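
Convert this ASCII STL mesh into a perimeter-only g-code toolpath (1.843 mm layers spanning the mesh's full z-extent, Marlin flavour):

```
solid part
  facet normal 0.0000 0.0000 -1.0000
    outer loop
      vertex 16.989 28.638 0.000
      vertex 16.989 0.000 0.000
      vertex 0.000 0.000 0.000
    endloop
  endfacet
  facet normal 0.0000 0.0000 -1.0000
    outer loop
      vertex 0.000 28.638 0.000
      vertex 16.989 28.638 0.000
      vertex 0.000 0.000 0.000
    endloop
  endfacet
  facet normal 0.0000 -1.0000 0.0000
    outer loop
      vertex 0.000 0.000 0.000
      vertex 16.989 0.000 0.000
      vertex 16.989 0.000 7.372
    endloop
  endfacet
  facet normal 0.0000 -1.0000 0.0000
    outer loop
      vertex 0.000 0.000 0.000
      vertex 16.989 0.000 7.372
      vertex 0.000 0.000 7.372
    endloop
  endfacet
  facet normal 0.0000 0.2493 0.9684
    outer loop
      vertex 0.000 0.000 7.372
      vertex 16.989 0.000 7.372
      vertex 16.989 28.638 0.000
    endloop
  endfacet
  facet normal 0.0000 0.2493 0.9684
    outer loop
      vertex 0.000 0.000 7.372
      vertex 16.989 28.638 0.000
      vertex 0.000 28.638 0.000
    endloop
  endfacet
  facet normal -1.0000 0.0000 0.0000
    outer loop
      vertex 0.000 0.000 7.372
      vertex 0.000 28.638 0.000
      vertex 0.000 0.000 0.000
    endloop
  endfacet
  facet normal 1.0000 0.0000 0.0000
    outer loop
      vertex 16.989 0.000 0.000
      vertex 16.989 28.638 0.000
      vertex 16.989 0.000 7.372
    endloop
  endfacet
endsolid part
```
; perimeter-only toolpath
G21 ; units = mm
G90 ; absolute positioning
G28 ; home
; layer 1
G0 Z1.843
G0 X0.000 Y0.000
G1 X16.989 Y0.000
G1 X16.989 Y21.479
G1 X0.000 Y21.479
G1 X0.000 Y0.000
; layer 2
G0 Z3.686
G0 X0.000 Y0.000
G1 X16.989 Y0.000
G1 X16.989 Y14.319
G1 X0.000 Y14.319
G1 X0.000 Y0.000
; layer 3
G0 Z5.529
G0 X0.000 Y0.000
G1 X16.989 Y0.000
G1 X16.989 Y7.160
G1 X0.000 Y7.160
G1 X0.000 Y0.000
M2 ; end

The solid is a wedge (ramp): 17 × 28.6 mm base, rising to 7.37 mm along the y=0 edge and sloping linearly to z=0 at y=28.6. Slicing at Δz = 1.843 mm — 4 equal slices spanning the solid's height, so layer i sits at z = i·h/4 — gives 3 non-empty perimeters. Each is a 4-segment closed polygon; G0 lifts to the layer z and rapids to the start vertex, then G1 traces the edges. The cross-section shrinks linearly with z (the slice at the apex is degenerate and omitted).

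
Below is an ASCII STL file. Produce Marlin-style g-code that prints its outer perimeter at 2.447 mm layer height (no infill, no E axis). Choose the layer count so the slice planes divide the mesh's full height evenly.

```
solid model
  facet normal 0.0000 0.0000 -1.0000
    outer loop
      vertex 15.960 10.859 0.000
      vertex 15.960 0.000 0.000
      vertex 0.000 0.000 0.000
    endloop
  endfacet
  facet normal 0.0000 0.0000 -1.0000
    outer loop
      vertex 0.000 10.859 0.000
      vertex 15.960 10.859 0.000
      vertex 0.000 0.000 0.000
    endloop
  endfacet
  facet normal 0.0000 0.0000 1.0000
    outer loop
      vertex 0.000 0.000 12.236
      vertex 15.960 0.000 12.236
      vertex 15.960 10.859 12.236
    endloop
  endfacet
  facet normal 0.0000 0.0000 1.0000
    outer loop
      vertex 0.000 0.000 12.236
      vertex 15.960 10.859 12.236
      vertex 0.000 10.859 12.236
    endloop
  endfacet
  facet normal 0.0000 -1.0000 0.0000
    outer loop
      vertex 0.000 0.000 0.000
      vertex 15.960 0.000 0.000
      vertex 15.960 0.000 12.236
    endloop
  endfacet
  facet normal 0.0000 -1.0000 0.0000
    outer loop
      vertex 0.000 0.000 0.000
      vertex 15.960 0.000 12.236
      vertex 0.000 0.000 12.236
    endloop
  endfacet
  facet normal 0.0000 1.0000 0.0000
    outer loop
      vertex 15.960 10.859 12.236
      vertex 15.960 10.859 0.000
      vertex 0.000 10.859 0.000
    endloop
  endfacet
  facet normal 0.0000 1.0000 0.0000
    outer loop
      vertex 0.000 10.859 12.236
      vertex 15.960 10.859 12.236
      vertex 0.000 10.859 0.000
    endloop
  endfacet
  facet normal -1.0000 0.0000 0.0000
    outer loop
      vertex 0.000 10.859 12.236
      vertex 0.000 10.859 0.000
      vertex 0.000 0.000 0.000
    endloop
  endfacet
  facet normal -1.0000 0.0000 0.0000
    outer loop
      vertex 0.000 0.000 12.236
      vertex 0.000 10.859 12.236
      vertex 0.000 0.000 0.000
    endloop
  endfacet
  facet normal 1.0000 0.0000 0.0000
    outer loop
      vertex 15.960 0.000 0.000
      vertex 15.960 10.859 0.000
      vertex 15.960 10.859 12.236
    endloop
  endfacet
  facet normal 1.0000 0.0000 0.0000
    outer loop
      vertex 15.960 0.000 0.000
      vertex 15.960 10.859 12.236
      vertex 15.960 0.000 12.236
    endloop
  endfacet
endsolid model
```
; perimeter-only toolpath
G21 ; units = mm
G90 ; absolute positioning
G28 ; home
; layer 1
G0 Z2.447
G0 X0.000 Y0.000
G1 X15.960 Y0.000
G1 X15.960 Y10.859
G1 X0.000 Y10.859
G1 X0.000 Y0.000
; layer 2
G0 Z4.894
G0 X0.000 Y0.000
G1 X15.960 Y0.000
G1 X15.960 Y10.859
G1 X0.000 Y10.859
G1 X0.000 Y0.000
; layer 3
G0 Z7.342
G0 X0.000 Y0.000
G1 X15.960 Y0.000
G1 X15.960 Y10.859
G1 X0.000 Y10.859
G1 X0.000 Y0.000
; layer 4
G0 Z9.789
G0 X0.000 Y0.000
G1 X15.960 Y0.000
G1 X15.960 Y10.859
G1 X0.000 Y10.859
G1 X0.000 Y0.000
; layer 5
G0 Z12.236
G0 X0.000 Y0.000
G1 X15.960 Y0.000
G1 X15.960 Y10.859
G1 X0.000 Y10.859
G1 X0.000 Y0.000
M2 ; end

The solid is a rectangular box, roughly 16 × 10.9 mm footprint and 12.2 mm tall. Slicing at Δz = 2.447 mm — 5 equal slices spanning the solid's height, so layer i sits at z = i·h/5 — gives 5 non-empty perimeters. Each is a 4-segment closed polygon; G0 lifts to the layer z and rapids to the start vertex, then G1 traces the edges.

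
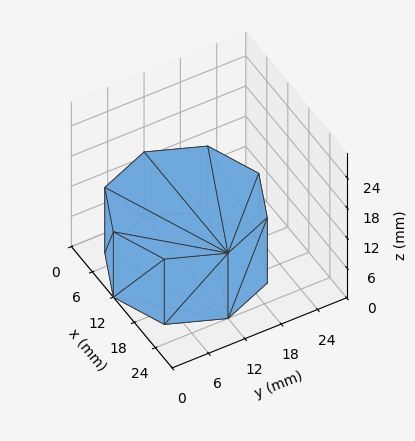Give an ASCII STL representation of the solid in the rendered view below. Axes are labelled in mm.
Reading the render: the shape is a regular 8-sided prism (a cylinder approximated with 8 flat sides), circumscribed radius ≈ 12 mm, height ≈ 13 mm (dimensions read to the nearest mm from the axis ticks). For the STL, each face is triangulated and given an outward normal.

solid part
  facet normal 0.0000 0.0000 -1.0000
    outer loop
      vertex 12.0 24.0 0.0
      vertex 20.5 20.5 0.0
      vertex 24.0 12.0 0.0
    endloop
  endfacet
  facet normal 0.0000 0.0000 -1.0000
    outer loop
      vertex 3.5 20.5 0.0
      vertex 12.0 24.0 0.0
      vertex 24.0 12.0 0.0
    endloop
  endfacet
  facet normal 0.0000 0.0000 -1.0000
    outer loop
      vertex 0.0 12.0 0.0
      vertex 3.5 20.5 0.0
      vertex 24.0 12.0 0.0
    endloop
  endfacet
  facet normal 0.0000 0.0000 -1.0000
    outer loop
      vertex 3.5 3.5 0.0
      vertex 0.0 12.0 0.0
      vertex 24.0 12.0 0.0
    endloop
  endfacet
  facet normal 0.0000 0.0000 -1.0000
    outer loop
      vertex 12.0 0.0 0.0
      vertex 3.5 3.5 0.0
      vertex 24.0 12.0 0.0
    endloop
  endfacet
  facet normal 0.0000 0.0000 -1.0000
    outer loop
      vertex 20.5 3.5 0.0
      vertex 12.0 0.0 0.0
      vertex 24.0 12.0 0.0
    endloop
  endfacet
  facet normal 0.0000 0.0000 1.0000
    outer loop
      vertex 24.0 12.0 13.0
      vertex 20.5 20.5 13.0
      vertex 12.0 24.0 13.0
    endloop
  endfacet
  facet normal 0.0000 0.0000 1.0000
    outer loop
      vertex 24.0 12.0 13.0
      vertex 12.0 24.0 13.0
      vertex 3.5 20.5 13.0
    endloop
  endfacet
  facet normal 0.0000 0.0000 1.0000
    outer loop
      vertex 24.0 12.0 13.0
      vertex 3.5 20.5 13.0
      vertex 0.0 12.0 13.0
    endloop
  endfacet
  facet normal 0.0000 0.0000 1.0000
    outer loop
      vertex 24.0 12.0 13.0
      vertex 0.0 12.0 13.0
      vertex 3.5 3.5 13.0
    endloop
  endfacet
  facet normal 0.0000 0.0000 1.0000
    outer loop
      vertex 24.0 12.0 13.0
      vertex 3.5 3.5 13.0
      vertex 12.0 0.0 13.0
    endloop
  endfacet
  facet normal 0.0000 0.0000 1.0000
    outer loop
      vertex 24.0 12.0 13.0
      vertex 12.0 0.0 13.0
      vertex 20.5 3.5 13.0
    endloop
  endfacet
  facet normal 0.9247 0.3807 0.0000
    outer loop
      vertex 24.0 12.0 0.0
      vertex 20.5 20.5 0.0
      vertex 20.5 20.5 13.0
    endloop
  endfacet
  facet normal 0.9247 0.3807 0.0000
    outer loop
      vertex 24.0 12.0 0.0
      vertex 20.5 20.5 13.0
      vertex 24.0 12.0 13.0
    endloop
  endfacet
  facet normal 0.3807 0.9247 0.0000
    outer loop
      vertex 20.5 20.5 0.0
      vertex 12.0 24.0 0.0
      vertex 12.0 24.0 13.0
    endloop
  endfacet
  facet normal 0.3807 0.9247 0.0000
    outer loop
      vertex 20.5 20.5 0.0
      vertex 12.0 24.0 13.0
      vertex 20.5 20.5 13.0
    endloop
  endfacet
  facet normal -0.3807 0.9247 0.0000
    outer loop
      vertex 12.0 24.0 0.0
      vertex 3.5 20.5 0.0
      vertex 3.5 20.5 13.0
    endloop
  endfacet
  facet normal -0.3807 0.9247 0.0000
    outer loop
      vertex 12.0 24.0 0.0
      vertex 3.5 20.5 13.0
      vertex 12.0 24.0 13.0
    endloop
  endfacet
  facet normal -0.9247 0.3807 0.0000
    outer loop
      vertex 3.5 20.5 0.0
      vertex 0.0 12.0 0.0
      vertex 0.0 12.0 13.0
    endloop
  endfacet
  facet normal -0.9247 0.3807 0.0000
    outer loop
      vertex 3.5 20.5 0.0
      vertex 0.0 12.0 13.0
      vertex 3.5 20.5 13.0
    endloop
  endfacet
  facet normal -0.9247 -0.3807 0.0000
    outer loop
      vertex 0.0 12.0 0.0
      vertex 3.5 3.5 0.0
      vertex 3.5 3.5 13.0
    endloop
  endfacet
  facet normal -0.9247 -0.3807 0.0000
    outer loop
      vertex 0.0 12.0 0.0
      vertex 3.5 3.5 13.0
      vertex 0.0 12.0 13.0
    endloop
  endfacet
  facet normal -0.3807 -0.9247 0.0000
    outer loop
      vertex 3.5 3.5 0.0
      vertex 12.0 0.0 0.0
      vertex 12.0 0.0 13.0
    endloop
  endfacet
  facet normal -0.3807 -0.9247 0.0000
    outer loop
      vertex 3.5 3.5 0.0
      vertex 12.0 0.0 13.0
      vertex 3.5 3.5 13.0
    endloop
  endfacet
  facet normal 0.3807 -0.9247 0.0000
    outer loop
      vertex 12.0 0.0 0.0
      vertex 20.5 3.5 0.0
      vertex 20.5 3.5 13.0
    endloop
  endfacet
  facet normal 0.3807 -0.9247 0.0000
    outer loop
      vertex 12.0 0.0 0.0
      vertex 20.5 3.5 13.0
      vertex 12.0 0.0 13.0
    endloop
  endfacet
  facet normal 0.9247 -0.3807 0.0000
    outer loop
      vertex 20.5 3.5 0.0
      vertex 24.0 12.0 0.0
      vertex 24.0 12.0 13.0
    endloop
  endfacet
  facet normal 0.9247 -0.3807 0.0000
    outer loop
      vertex 20.5 3.5 0.0
      vertex 24.0 12.0 13.0
      vertex 20.5 3.5 13.0
    endloop
  endfacet
endsolid part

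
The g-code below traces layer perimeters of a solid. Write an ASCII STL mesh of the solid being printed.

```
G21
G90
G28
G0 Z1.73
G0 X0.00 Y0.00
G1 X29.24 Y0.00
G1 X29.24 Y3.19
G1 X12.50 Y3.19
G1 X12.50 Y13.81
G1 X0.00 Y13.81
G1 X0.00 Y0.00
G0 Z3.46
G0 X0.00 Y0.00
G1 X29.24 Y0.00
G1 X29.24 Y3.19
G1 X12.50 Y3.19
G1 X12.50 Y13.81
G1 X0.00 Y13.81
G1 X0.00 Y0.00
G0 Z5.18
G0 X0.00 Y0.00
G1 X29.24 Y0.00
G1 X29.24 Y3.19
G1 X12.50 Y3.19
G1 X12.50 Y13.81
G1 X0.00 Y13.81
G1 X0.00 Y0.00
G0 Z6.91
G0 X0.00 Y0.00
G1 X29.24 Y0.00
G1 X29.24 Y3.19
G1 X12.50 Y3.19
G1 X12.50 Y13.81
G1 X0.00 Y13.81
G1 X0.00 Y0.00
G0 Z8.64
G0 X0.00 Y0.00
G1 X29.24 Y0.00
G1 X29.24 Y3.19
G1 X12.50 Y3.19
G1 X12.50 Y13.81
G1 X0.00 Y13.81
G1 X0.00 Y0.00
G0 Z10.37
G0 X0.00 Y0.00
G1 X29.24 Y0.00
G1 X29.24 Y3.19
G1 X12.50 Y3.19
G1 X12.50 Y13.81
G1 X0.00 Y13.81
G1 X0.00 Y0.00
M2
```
solid part
  facet normal 0.0000 0.0000 -1.0000
    outer loop
      vertex 29.24 3.19 0.00
      vertex 29.24 0.00 0.00
      vertex 0.00 0.00 0.00
    endloop
  endfacet
  facet normal 0.0000 0.0000 -1.0000
    outer loop
      vertex 12.50 3.19 0.00
      vertex 29.24 3.19 0.00
      vertex 0.00 0.00 0.00
    endloop
  endfacet
  facet normal 0.0000 0.0000 -1.0000
    outer loop
      vertex 12.50 13.81 0.00
      vertex 12.50 3.19 0.00
      vertex 0.00 0.00 0.00
    endloop
  endfacet
  facet normal 0.0000 0.0000 -1.0000
    outer loop
      vertex 0.00 13.81 0.00
      vertex 12.50 13.81 0.00
      vertex 0.00 0.00 0.00
    endloop
  endfacet
  facet normal 0.0000 0.0000 1.0000
    outer loop
      vertex 0.00 0.00 10.37
      vertex 29.24 0.00 10.37
      vertex 29.24 3.19 10.37
    endloop
  endfacet
  facet normal 0.0000 0.0000 1.0000
    outer loop
      vertex 0.00 0.00 10.37
      vertex 29.24 3.19 10.37
      vertex 12.50 3.19 10.37
    endloop
  endfacet
  facet normal 0.0000 0.0000 1.0000
    outer loop
      vertex 0.00 0.00 10.37
      vertex 12.50 3.19 10.37
      vertex 12.50 13.81 10.37
    endloop
  endfacet
  facet normal 0.0000 0.0000 1.0000
    outer loop
      vertex 0.00 0.00 10.37
      vertex 12.50 13.81 10.37
      vertex 0.00 13.81 10.37
    endloop
  endfacet
  facet normal 0.0000 -1.0000 0.0000
    outer loop
      vertex 0.00 0.00 0.00
      vertex 29.24 0.00 0.00
      vertex 29.24 0.00 10.37
    endloop
  endfacet
  facet normal 0.0000 -1.0000 0.0000
    outer loop
      vertex 0.00 0.00 0.00
      vertex 29.24 0.00 10.37
      vertex 0.00 0.00 10.37
    endloop
  endfacet
  facet normal 1.0000 0.0000 0.0000
    outer loop
      vertex 29.24 0.00 0.00
      vertex 29.24 3.19 0.00
      vertex 29.24 3.19 10.37
    endloop
  endfacet
  facet normal 1.0000 0.0000 0.0000
    outer loop
      vertex 29.24 0.00 0.00
      vertex 29.24 3.19 10.37
      vertex 29.24 0.00 10.37
    endloop
  endfacet
  facet normal 0.0000 1.0000 0.0000
    outer loop
      vertex 29.24 3.19 0.00
      vertex 12.50 3.19 0.00
      vertex 12.50 3.19 10.37
    endloop
  endfacet
  facet normal 0.0000 1.0000 0.0000
    outer loop
      vertex 29.24 3.19 0.00
      vertex 12.50 3.19 10.37
      vertex 29.24 3.19 10.37
    endloop
  endfacet
  facet normal 1.0000 0.0000 0.0000
    outer loop
      vertex 12.50 3.19 0.00
      vertex 12.50 13.81 0.00
      vertex 12.50 13.81 10.37
    endloop
  endfacet
  facet normal 1.0000 0.0000 0.0000
    outer loop
      vertex 12.50 3.19 0.00
      vertex 12.50 13.81 10.37
      vertex 12.50 3.19 10.37
    endloop
  endfacet
  facet normal 0.0000 1.0000 0.0000
    outer loop
      vertex 12.50 13.81 0.00
      vertex 0.00 13.81 0.00
      vertex 0.00 13.81 10.37
    endloop
  endfacet
  facet normal 0.0000 1.0000 0.0000
    outer loop
      vertex 12.50 13.81 0.00
      vertex 0.00 13.81 10.37
      vertex 12.50 13.81 10.37
    endloop
  endfacet
  facet normal -1.0000 0.0000 0.0000
    outer loop
      vertex 0.00 13.81 0.00
      vertex 0.00 0.00 0.00
      vertex 0.00 0.00 10.37
    endloop
  endfacet
  facet normal -1.0000 0.0000 0.0000
    outer loop
      vertex 0.00 13.81 0.00
      vertex 0.00 0.00 10.37
      vertex 0.00 13.81 10.37
    endloop
  endfacet
endsolid part

The G0 Z moves step by Δz≈1.73 mm. Every layer's G1 loop is the same polygon, so the solid is a straight extrusion of it from z=0 to z≈10.4. Closing with flat bottom and top caps and triangulating gives 20 facets — an L-shaped prism: outer 29.2 × 13.8 mm, arm thicknesses ≈ 3.19 mm (horizontal) and 12.5 mm (vertical), extruded 10.4 mm in z.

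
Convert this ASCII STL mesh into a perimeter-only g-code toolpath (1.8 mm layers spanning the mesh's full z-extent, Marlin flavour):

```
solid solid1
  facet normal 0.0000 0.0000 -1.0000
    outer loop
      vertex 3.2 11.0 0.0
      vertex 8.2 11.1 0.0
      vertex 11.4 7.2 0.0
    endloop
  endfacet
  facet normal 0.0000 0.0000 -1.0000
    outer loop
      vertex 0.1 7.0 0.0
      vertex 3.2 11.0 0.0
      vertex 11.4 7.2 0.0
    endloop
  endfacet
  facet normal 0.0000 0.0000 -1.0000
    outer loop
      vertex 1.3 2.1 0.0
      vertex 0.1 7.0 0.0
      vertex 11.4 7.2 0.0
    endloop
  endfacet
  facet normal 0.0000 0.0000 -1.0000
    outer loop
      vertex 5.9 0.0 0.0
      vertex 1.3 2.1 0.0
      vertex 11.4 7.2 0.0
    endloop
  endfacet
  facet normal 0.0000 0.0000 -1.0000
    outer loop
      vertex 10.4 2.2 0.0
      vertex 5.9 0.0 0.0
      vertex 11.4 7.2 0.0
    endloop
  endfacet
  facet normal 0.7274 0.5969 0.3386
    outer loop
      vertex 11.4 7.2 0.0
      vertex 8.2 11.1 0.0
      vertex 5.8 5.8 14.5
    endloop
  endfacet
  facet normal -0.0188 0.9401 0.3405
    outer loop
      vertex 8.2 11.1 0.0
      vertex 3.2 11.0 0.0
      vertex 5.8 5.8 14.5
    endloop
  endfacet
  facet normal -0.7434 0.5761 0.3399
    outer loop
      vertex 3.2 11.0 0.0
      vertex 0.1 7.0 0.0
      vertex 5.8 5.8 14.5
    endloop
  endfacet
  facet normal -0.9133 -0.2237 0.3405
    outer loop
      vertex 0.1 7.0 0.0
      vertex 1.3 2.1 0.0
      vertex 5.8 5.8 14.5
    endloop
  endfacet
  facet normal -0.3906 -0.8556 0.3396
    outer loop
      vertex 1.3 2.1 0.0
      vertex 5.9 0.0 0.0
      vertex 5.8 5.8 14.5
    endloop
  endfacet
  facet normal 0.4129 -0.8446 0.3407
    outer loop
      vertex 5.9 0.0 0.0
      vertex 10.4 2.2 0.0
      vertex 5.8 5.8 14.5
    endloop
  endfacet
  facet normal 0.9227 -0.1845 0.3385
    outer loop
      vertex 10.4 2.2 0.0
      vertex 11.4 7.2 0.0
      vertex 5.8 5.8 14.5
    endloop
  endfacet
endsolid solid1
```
; perimeter-only toolpath
G21 ; units = mm
G90 ; absolute positioning
G28 ; home
; layer 1
G0 Z1.8
G0 X10.7 Y7.0
G1 X7.9 Y10.4
G1 X3.5 Y10.3
G1 X0.8 Y6.8
G1 X1.9 Y2.6
G1 X5.9 Y0.7
G1 X9.8 Y2.7
G1 X10.7 Y7.0
; layer 2
G0 Z3.6
G0 X10.0 Y6.9
G1 X7.6 Y9.8
G1 X3.9 Y9.7
G1 X1.5 Y6.7
G1 X2.4 Y3.0
G1 X5.9 Y1.4
G1 X9.2 Y3.1
G1 X10.0 Y6.9
; layer 3
G0 Z5.4
G0 X9.3 Y6.7
G1 X7.3 Y9.1
G1 X4.2 Y9.1
G1 X2.2 Y6.5
G1 X3.0 Y3.5
G1 X5.9 Y2.2
G1 X8.7 Y3.5
G1 X9.3 Y6.7
; layer 4
G0 Z7.2
G0 X8.6 Y6.5
G1 X7.0 Y8.4
G1 X4.5 Y8.4
G1 X2.9 Y6.4
G1 X3.5 Y4.0
G1 X5.8 Y2.9
G1 X8.1 Y4.0
G1 X8.6 Y6.5
; layer 5
G0 Z9.1
G0 X7.9 Y6.3
G1 X6.7 Y7.8
G1 X4.8 Y7.8
G1 X3.7 Y6.2
G1 X4.1 Y4.4
G1 X5.8 Y3.6
G1 X7.5 Y4.5
G1 X7.9 Y6.3
; layer 6
G0 Z10.9
G0 X7.2 Y6.1
G1 X6.4 Y7.1
G1 X5.1 Y7.1
G1 X4.4 Y6.1
G1 X4.7 Y4.9
G1 X5.8 Y4.3
G1 X6.9 Y4.9
G1 X7.2 Y6.1
; layer 7
G0 Z12.7
G0 X6.5 Y6.0
G1 X6.1 Y6.5
G1 X5.5 Y6.5
G1 X5.1 Y6.0
G1 X5.2 Y5.3
G1 X5.8 Y5.1
G1 X6.4 Y5.4
G1 X6.5 Y6.0
M2 ; end

The solid is a regular 7-sided pyramid, base circumscribed radius ≈ 5.8 mm, apex at z ≈ 14.5 mm. Slicing at Δz = 1.8 mm — 8 equal slices spanning the solid's height, so layer i sits at z = i·h/8 — gives 7 non-empty perimeters. Each is a 7-segment closed polygon; G0 lifts to the layer z and rapids to the start vertex, then G1 traces the edges. The cross-section shrinks linearly with z (the slice at the apex is degenerate and omitted).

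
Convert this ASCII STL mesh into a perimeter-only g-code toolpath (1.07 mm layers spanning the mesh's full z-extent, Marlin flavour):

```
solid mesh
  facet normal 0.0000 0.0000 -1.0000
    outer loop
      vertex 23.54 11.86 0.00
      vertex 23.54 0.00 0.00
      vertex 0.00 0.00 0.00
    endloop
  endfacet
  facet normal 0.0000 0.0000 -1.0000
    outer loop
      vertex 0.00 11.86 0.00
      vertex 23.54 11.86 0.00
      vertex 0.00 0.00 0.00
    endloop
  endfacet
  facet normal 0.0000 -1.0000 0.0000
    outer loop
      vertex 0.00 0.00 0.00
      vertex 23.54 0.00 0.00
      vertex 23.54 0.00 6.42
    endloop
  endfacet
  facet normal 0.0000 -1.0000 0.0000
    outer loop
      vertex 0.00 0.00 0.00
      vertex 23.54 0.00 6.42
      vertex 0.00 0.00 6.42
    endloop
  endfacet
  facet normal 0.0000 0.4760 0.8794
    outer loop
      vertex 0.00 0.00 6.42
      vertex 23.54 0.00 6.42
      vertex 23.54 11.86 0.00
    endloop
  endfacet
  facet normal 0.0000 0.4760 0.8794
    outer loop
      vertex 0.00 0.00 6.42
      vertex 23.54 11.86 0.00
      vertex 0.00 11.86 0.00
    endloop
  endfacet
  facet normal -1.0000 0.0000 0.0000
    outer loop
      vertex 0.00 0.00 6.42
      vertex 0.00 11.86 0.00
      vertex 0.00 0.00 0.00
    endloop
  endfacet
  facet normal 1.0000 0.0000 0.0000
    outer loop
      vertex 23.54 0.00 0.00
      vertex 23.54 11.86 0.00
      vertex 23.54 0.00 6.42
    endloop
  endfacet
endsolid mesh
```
; perimeter-only toolpath
G21 ; units = mm
G90 ; absolute positioning
G28 ; home
; layer 1
G0 Z1.07
G0 X0.00 Y0.00
G1 X23.54 Y0.00
G1 X23.54 Y9.88
G1 X0.00 Y9.88
G1 X0.00 Y0.00
; layer 2
G0 Z2.14
G0 X0.00 Y0.00
G1 X23.54 Y0.00
G1 X23.54 Y7.91
G1 X0.00 Y7.91
G1 X0.00 Y0.00
; layer 3
G0 Z3.21
G0 X0.00 Y0.00
G1 X23.54 Y0.00
G1 X23.54 Y5.93
G1 X0.00 Y5.93
G1 X0.00 Y0.00
; layer 4
G0 Z4.28
G0 X0.00 Y0.00
G1 X23.54 Y0.00
G1 X23.54 Y3.95
G1 X0.00 Y3.95
G1 X0.00 Y0.00
; layer 5
G0 Z5.35
G0 X0.00 Y0.00
G1 X23.54 Y0.00
G1 X23.54 Y1.98
G1 X0.00 Y1.98
G1 X0.00 Y0.00
M2 ; end

The solid is a wedge (ramp): 23.5 × 11.9 mm base, rising to 6.42 mm along the y=0 edge and sloping linearly to z=0 at y=11.9. Slicing at Δz = 1.07 mm — 6 equal slices spanning the solid's height, so layer i sits at z = i·h/6 — gives 5 non-empty perimeters. Each is a 4-segment closed polygon; G0 lifts to the layer z and rapids to the start vertex, then G1 traces the edges. The cross-section shrinks linearly with z (the slice at the apex is degenerate and omitted).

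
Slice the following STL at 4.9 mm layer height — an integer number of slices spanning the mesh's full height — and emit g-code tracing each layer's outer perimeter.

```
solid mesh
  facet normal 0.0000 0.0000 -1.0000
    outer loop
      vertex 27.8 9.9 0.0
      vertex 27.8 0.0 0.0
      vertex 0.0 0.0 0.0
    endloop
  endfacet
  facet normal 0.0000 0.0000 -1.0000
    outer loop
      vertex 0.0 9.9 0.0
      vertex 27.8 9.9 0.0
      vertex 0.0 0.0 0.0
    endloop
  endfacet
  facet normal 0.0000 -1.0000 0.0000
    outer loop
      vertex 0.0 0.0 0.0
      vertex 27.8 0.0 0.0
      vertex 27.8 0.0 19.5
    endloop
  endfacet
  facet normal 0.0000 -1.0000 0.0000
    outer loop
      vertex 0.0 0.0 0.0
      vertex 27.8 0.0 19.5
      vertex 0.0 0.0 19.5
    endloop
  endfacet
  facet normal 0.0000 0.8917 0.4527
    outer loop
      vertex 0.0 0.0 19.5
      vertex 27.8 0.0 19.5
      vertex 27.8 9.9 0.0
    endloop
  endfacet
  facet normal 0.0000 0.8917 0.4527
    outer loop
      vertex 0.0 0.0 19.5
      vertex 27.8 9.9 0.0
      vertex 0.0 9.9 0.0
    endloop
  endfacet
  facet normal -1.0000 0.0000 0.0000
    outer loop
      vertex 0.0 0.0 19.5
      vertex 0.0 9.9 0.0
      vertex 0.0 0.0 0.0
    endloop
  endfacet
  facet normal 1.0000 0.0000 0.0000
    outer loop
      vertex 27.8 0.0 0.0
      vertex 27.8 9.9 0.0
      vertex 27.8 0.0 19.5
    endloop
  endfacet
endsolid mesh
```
; perimeter-only toolpath
G21 ; units = mm
G90 ; absolute positioning
G28 ; home
; layer 1
G0 Z4.9
G0 X0.0 Y0.0
G1 X27.8 Y0.0
G1 X27.8 Y7.4
G1 X0.0 Y7.4
G1 X0.0 Y0.0
; layer 2
G0 Z9.8
G0 X0.0 Y0.0
G1 X27.8 Y0.0
G1 X27.8 Y5.0
G1 X0.0 Y5.0
G1 X0.0 Y0.0
; layer 3
G0 Z14.6
G0 X0.0 Y0.0
G1 X27.8 Y0.0
G1 X27.8 Y2.5
G1 X0.0 Y2.5
G1 X0.0 Y0.0
M2 ; end

The solid is a wedge (ramp): 27.8 × 9.9 mm base, rising to 19.5 mm along the y=0 edge and sloping linearly to z=0 at y=9.9. Slicing at Δz = 4.9 mm — 4 equal slices spanning the solid's height, so layer i sits at z = i·h/4 — gives 3 non-empty perimeters. Each is a 4-segment closed polygon; G0 lifts to the layer z and rapids to the start vertex, then G1 traces the edges. The cross-section shrinks linearly with z (the slice at the apex is degenerate and omitted).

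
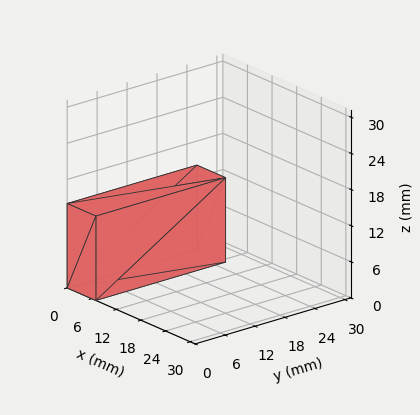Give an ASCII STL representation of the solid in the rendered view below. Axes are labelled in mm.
Reading the render: the shape is a rectangular box, roughly 7 × 26 mm footprint and 14 mm tall (dimensions read to the nearest mm from the axis ticks). For the STL, each face is triangulated and given an outward normal.

solid part
  facet normal 0.0000 0.0000 -1.0000
    outer loop
      vertex 7.000 26.000 0.000
      vertex 7.000 0.000 0.000
      vertex 0.000 0.000 0.000
    endloop
  endfacet
  facet normal 0.0000 0.0000 -1.0000
    outer loop
      vertex 0.000 26.000 0.000
      vertex 7.000 26.000 0.000
      vertex 0.000 0.000 0.000
    endloop
  endfacet
  facet normal 0.0000 0.0000 1.0000
    outer loop
      vertex 0.000 0.000 14.000
      vertex 7.000 0.000 14.000
      vertex 7.000 26.000 14.000
    endloop
  endfacet
  facet normal 0.0000 0.0000 1.0000
    outer loop
      vertex 0.000 0.000 14.000
      vertex 7.000 26.000 14.000
      vertex 0.000 26.000 14.000
    endloop
  endfacet
  facet normal 0.0000 -1.0000 0.0000
    outer loop
      vertex 0.000 0.000 0.000
      vertex 7.000 0.000 0.000
      vertex 7.000 0.000 14.000
    endloop
  endfacet
  facet normal 0.0000 -1.0000 0.0000
    outer loop
      vertex 0.000 0.000 0.000
      vertex 7.000 0.000 14.000
      vertex 0.000 0.000 14.000
    endloop
  endfacet
  facet normal 0.0000 1.0000 0.0000
    outer loop
      vertex 7.000 26.000 14.000
      vertex 7.000 26.000 0.000
      vertex 0.000 26.000 0.000
    endloop
  endfacet
  facet normal 0.0000 1.0000 0.0000
    outer loop
      vertex 0.000 26.000 14.000
      vertex 7.000 26.000 14.000
      vertex 0.000 26.000 0.000
    endloop
  endfacet
  facet normal -1.0000 0.0000 0.0000
    outer loop
      vertex 0.000 26.000 14.000
      vertex 0.000 26.000 0.000
      vertex 0.000 0.000 0.000
    endloop
  endfacet
  facet normal -1.0000 0.0000 0.0000
    outer loop
      vertex 0.000 0.000 14.000
      vertex 0.000 26.000 14.000
      vertex 0.000 0.000 0.000
    endloop
  endfacet
  facet normal 1.0000 0.0000 0.0000
    outer loop
      vertex 7.000 0.000 0.000
      vertex 7.000 26.000 0.000
      vertex 7.000 26.000 14.000
    endloop
  endfacet
  facet normal 1.0000 0.0000 0.0000
    outer loop
      vertex 7.000 0.000 0.000
      vertex 7.000 26.000 14.000
      vertex 7.000 0.000 14.000
    endloop
  endfacet
endsolid part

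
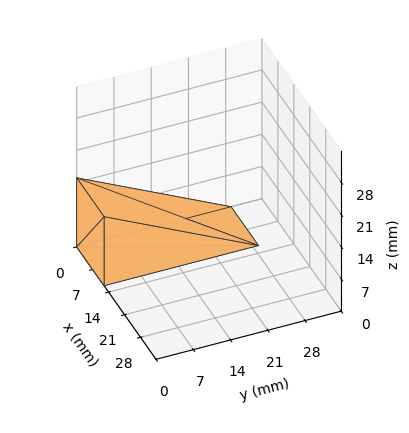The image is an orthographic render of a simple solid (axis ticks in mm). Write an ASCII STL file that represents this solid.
Reading the render: the shape is a wedge (ramp): 12 × 29 mm base, rising to 15 mm along the y=0 edge and sloping linearly to z=0 at y=29 (dimensions read to the nearest mm from the axis ticks). For the STL, each face is triangulated and given an outward normal.

solid part
  facet normal 0.0000 0.0000 -1.0000
    outer loop
      vertex 12.00 29.00 0.00
      vertex 12.00 0.00 0.00
      vertex 0.00 0.00 0.00
    endloop
  endfacet
  facet normal 0.0000 0.0000 -1.0000
    outer loop
      vertex 0.00 29.00 0.00
      vertex 12.00 29.00 0.00
      vertex 0.00 0.00 0.00
    endloop
  endfacet
  facet normal 0.0000 -1.0000 0.0000
    outer loop
      vertex 0.00 0.00 0.00
      vertex 12.00 0.00 0.00
      vertex 12.00 0.00 15.00
    endloop
  endfacet
  facet normal 0.0000 -1.0000 0.0000
    outer loop
      vertex 0.00 0.00 0.00
      vertex 12.00 0.00 15.00
      vertex 0.00 0.00 15.00
    endloop
  endfacet
  facet normal 0.0000 0.4594 0.8882
    outer loop
      vertex 0.00 0.00 15.00
      vertex 12.00 0.00 15.00
      vertex 12.00 29.00 0.00
    endloop
  endfacet
  facet normal 0.0000 0.4594 0.8882
    outer loop
      vertex 0.00 0.00 15.00
      vertex 12.00 29.00 0.00
      vertex 0.00 29.00 0.00
    endloop
  endfacet
  facet normal -1.0000 0.0000 0.0000
    outer loop
      vertex 0.00 0.00 15.00
      vertex 0.00 29.00 0.00
      vertex 0.00 0.00 0.00
    endloop
  endfacet
  facet normal 1.0000 0.0000 0.0000
    outer loop
      vertex 12.00 0.00 0.00
      vertex 12.00 29.00 0.00
      vertex 12.00 0.00 15.00
    endloop
  endfacet
endsolid part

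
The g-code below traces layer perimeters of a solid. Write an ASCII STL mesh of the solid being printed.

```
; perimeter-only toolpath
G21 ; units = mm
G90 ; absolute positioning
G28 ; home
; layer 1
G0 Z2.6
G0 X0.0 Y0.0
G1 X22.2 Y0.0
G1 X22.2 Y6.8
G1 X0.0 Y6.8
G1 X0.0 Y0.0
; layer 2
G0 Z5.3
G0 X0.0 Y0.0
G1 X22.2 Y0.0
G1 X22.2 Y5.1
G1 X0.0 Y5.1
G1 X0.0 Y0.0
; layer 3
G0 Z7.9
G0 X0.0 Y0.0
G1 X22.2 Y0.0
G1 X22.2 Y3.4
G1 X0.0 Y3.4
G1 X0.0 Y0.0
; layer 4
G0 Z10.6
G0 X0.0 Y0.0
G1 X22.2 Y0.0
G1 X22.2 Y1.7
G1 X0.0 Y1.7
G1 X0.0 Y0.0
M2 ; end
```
solid part
  facet normal 0.0000 0.0000 -1.0000
    outer loop
      vertex 22.2 8.5 0.0
      vertex 22.2 0.0 0.0
      vertex 0.0 0.0 0.0
    endloop
  endfacet
  facet normal 0.0000 0.0000 -1.0000
    outer loop
      vertex 0.0 8.5 0.0
      vertex 22.2 8.5 0.0
      vertex 0.0 0.0 0.0
    endloop
  endfacet
  facet normal 0.0000 -1.0000 0.0000
    outer loop
      vertex 0.0 0.0 0.0
      vertex 22.2 0.0 0.0
      vertex 22.2 0.0 13.2
    endloop
  endfacet
  facet normal 0.0000 -1.0000 0.0000
    outer loop
      vertex 0.0 0.0 0.0
      vertex 22.2 0.0 13.2
      vertex 0.0 0.0 13.2
    endloop
  endfacet
  facet normal 0.0000 0.8408 0.5414
    outer loop
      vertex 0.0 0.0 13.2
      vertex 22.2 0.0 13.2
      vertex 22.2 8.5 0.0
    endloop
  endfacet
  facet normal 0.0000 0.8408 0.5414
    outer loop
      vertex 0.0 0.0 13.2
      vertex 22.2 8.5 0.0
      vertex 0.0 8.5 0.0
    endloop
  endfacet
  facet normal -1.0000 0.0000 0.0000
    outer loop
      vertex 0.0 0.0 13.2
      vertex 0.0 8.5 0.0
      vertex 0.0 0.0 0.0
    endloop
  endfacet
  facet normal 1.0000 0.0000 0.0000
    outer loop
      vertex 22.2 0.0 0.0
      vertex 22.2 8.5 0.0
      vertex 22.2 0.0 13.2
    endloop
  endfacet
endsolid part

The G0 Z moves step by Δz≈2.6 mm. The G1 loops shrink linearly with z, so the solid tapers from its base footprint up to z≈13.2. Closing with a flat bottom cap and the tapered top and triangulating gives 8 facets — a wedge (ramp): 22.2 × 8.5 mm base, rising to 13.2 mm along the y=0 edge and sloping linearly to z=0 at y=8.5.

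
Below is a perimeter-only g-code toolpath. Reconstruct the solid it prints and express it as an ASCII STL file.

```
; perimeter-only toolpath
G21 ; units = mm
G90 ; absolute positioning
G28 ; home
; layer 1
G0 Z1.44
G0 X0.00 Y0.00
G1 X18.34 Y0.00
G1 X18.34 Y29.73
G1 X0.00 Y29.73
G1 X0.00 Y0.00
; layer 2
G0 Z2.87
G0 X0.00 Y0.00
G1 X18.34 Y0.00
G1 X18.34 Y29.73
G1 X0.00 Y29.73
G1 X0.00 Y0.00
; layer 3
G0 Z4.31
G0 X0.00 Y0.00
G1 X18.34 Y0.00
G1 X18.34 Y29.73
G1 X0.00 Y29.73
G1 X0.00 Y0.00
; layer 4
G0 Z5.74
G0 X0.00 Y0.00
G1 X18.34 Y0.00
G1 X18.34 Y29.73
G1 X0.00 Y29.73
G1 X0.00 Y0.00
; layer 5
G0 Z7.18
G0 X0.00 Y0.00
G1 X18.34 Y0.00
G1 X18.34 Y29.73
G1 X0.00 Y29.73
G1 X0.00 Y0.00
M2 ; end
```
solid part
  facet normal 0.0000 0.0000 -1.0000
    outer loop
      vertex 18.34 29.73 0.00
      vertex 18.34 0.00 0.00
      vertex 0.00 0.00 0.00
    endloop
  endfacet
  facet normal 0.0000 0.0000 -1.0000
    outer loop
      vertex 0.00 29.73 0.00
      vertex 18.34 29.73 0.00
      vertex 0.00 0.00 0.00
    endloop
  endfacet
  facet normal 0.0000 0.0000 1.0000
    outer loop
      vertex 0.00 0.00 7.18
      vertex 18.34 0.00 7.18
      vertex 18.34 29.73 7.18
    endloop
  endfacet
  facet normal 0.0000 0.0000 1.0000
    outer loop
      vertex 0.00 0.00 7.18
      vertex 18.34 29.73 7.18
      vertex 0.00 29.73 7.18
    endloop
  endfacet
  facet normal 0.0000 -1.0000 0.0000
    outer loop
      vertex 0.00 0.00 0.00
      vertex 18.34 0.00 0.00
      vertex 18.34 0.00 7.18
    endloop
  endfacet
  facet normal 0.0000 -1.0000 0.0000
    outer loop
      vertex 0.00 0.00 0.00
      vertex 18.34 0.00 7.18
      vertex 0.00 0.00 7.18
    endloop
  endfacet
  facet normal 0.0000 1.0000 0.0000
    outer loop
      vertex 18.34 29.73 7.18
      vertex 18.34 29.73 0.00
      vertex 0.00 29.73 0.00
    endloop
  endfacet
  facet normal 0.0000 1.0000 0.0000
    outer loop
      vertex 0.00 29.73 7.18
      vertex 18.34 29.73 7.18
      vertex 0.00 29.73 0.00
    endloop
  endfacet
  facet normal -1.0000 0.0000 0.0000
    outer loop
      vertex 0.00 29.73 7.18
      vertex 0.00 29.73 0.00
      vertex 0.00 0.00 0.00
    endloop
  endfacet
  facet normal -1.0000 0.0000 0.0000
    outer loop
      vertex 0.00 0.00 7.18
      vertex 0.00 29.73 7.18
      vertex 0.00 0.00 0.00
    endloop
  endfacet
  facet normal 1.0000 0.0000 0.0000
    outer loop
      vertex 18.34 0.00 0.00
      vertex 18.34 29.73 0.00
      vertex 18.34 29.73 7.18
    endloop
  endfacet
  facet normal 1.0000 0.0000 0.0000
    outer loop
      vertex 18.34 0.00 0.00
      vertex 18.34 29.73 7.18
      vertex 18.34 0.00 7.18
    endloop
  endfacet
endsolid part

The G0 Z moves step by Δz≈1.44 mm. Every layer's G1 loop is the same polygon, so the solid is a straight extrusion of it from z=0 to z≈7.18. Closing with flat bottom and top caps and triangulating gives 12 facets — a rectangular box, roughly 18.3 × 29.7 mm footprint and 7.18 mm tall.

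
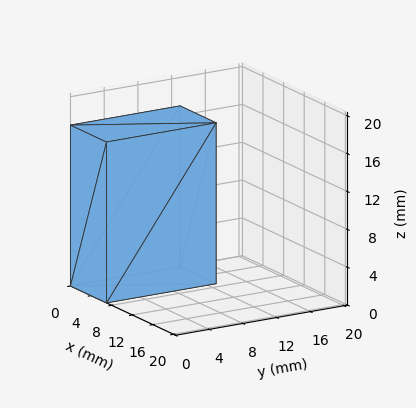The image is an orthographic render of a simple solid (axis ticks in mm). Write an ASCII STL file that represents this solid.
Reading the render: the shape is a rectangular box, roughly 7 × 13 mm footprint and 17 mm tall (dimensions read to the nearest mm from the axis ticks). For the STL, each face is triangulated and given an outward normal.

solid part
  facet normal 0.0000 0.0000 -1.0000
    outer loop
      vertex 7.000 13.000 0.000
      vertex 7.000 0.000 0.000
      vertex 0.000 0.000 0.000
    endloop
  endfacet
  facet normal 0.0000 0.0000 -1.0000
    outer loop
      vertex 0.000 13.000 0.000
      vertex 7.000 13.000 0.000
      vertex 0.000 0.000 0.000
    endloop
  endfacet
  facet normal 0.0000 0.0000 1.0000
    outer loop
      vertex 0.000 0.000 17.000
      vertex 7.000 0.000 17.000
      vertex 7.000 13.000 17.000
    endloop
  endfacet
  facet normal 0.0000 0.0000 1.0000
    outer loop
      vertex 0.000 0.000 17.000
      vertex 7.000 13.000 17.000
      vertex 0.000 13.000 17.000
    endloop
  endfacet
  facet normal 0.0000 -1.0000 0.0000
    outer loop
      vertex 0.000 0.000 0.000
      vertex 7.000 0.000 0.000
      vertex 7.000 0.000 17.000
    endloop
  endfacet
  facet normal 0.0000 -1.0000 0.0000
    outer loop
      vertex 0.000 0.000 0.000
      vertex 7.000 0.000 17.000
      vertex 0.000 0.000 17.000
    endloop
  endfacet
  facet normal 0.0000 1.0000 0.0000
    outer loop
      vertex 7.000 13.000 17.000
      vertex 7.000 13.000 0.000
      vertex 0.000 13.000 0.000
    endloop
  endfacet
  facet normal 0.0000 1.0000 0.0000
    outer loop
      vertex 0.000 13.000 17.000
      vertex 7.000 13.000 17.000
      vertex 0.000 13.000 0.000
    endloop
  endfacet
  facet normal -1.0000 0.0000 0.0000
    outer loop
      vertex 0.000 13.000 17.000
      vertex 0.000 13.000 0.000
      vertex 0.000 0.000 0.000
    endloop
  endfacet
  facet normal -1.0000 0.0000 0.0000
    outer loop
      vertex 0.000 0.000 17.000
      vertex 0.000 13.000 17.000
      vertex 0.000 0.000 0.000
    endloop
  endfacet
  facet normal 1.0000 0.0000 0.0000
    outer loop
      vertex 7.000 0.000 0.000
      vertex 7.000 13.000 0.000
      vertex 7.000 13.000 17.000
    endloop
  endfacet
  facet normal 1.0000 0.0000 0.0000
    outer loop
      vertex 7.000 0.000 0.000
      vertex 7.000 13.000 17.000
      vertex 7.000 0.000 17.000
    endloop
  endfacet
endsolid part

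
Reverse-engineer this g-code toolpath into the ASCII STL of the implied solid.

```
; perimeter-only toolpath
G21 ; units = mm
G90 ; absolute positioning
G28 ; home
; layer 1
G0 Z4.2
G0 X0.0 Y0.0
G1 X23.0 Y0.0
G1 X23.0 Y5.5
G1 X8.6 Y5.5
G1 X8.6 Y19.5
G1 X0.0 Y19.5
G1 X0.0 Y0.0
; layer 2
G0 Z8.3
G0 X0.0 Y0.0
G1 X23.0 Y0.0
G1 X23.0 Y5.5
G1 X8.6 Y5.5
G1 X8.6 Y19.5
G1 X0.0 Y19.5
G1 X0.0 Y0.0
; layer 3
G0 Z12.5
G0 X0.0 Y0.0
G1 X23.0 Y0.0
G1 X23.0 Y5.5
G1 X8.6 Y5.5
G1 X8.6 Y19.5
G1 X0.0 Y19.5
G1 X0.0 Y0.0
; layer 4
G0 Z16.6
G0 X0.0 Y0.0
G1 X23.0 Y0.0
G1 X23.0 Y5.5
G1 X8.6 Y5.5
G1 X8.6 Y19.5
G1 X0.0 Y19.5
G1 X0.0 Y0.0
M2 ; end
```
solid part
  facet normal 0.0000 0.0000 -1.0000
    outer loop
      vertex 23.0 5.5 0.0
      vertex 23.0 0.0 0.0
      vertex 0.0 0.0 0.0
    endloop
  endfacet
  facet normal 0.0000 0.0000 -1.0000
    outer loop
      vertex 8.6 5.5 0.0
      vertex 23.0 5.5 0.0
      vertex 0.0 0.0 0.0
    endloop
  endfacet
  facet normal 0.0000 0.0000 -1.0000
    outer loop
      vertex 8.6 19.5 0.0
      vertex 8.6 5.5 0.0
      vertex 0.0 0.0 0.0
    endloop
  endfacet
  facet normal 0.0000 0.0000 -1.0000
    outer loop
      vertex 0.0 19.5 0.0
      vertex 8.6 19.5 0.0
      vertex 0.0 0.0 0.0
    endloop
  endfacet
  facet normal 0.0000 0.0000 1.0000
    outer loop
      vertex 0.0 0.0 16.6
      vertex 23.0 0.0 16.6
      vertex 23.0 5.5 16.6
    endloop
  endfacet
  facet normal 0.0000 0.0000 1.0000
    outer loop
      vertex 0.0 0.0 16.6
      vertex 23.0 5.5 16.6
      vertex 8.6 5.5 16.6
    endloop
  endfacet
  facet normal 0.0000 0.0000 1.0000
    outer loop
      vertex 0.0 0.0 16.6
      vertex 8.6 5.5 16.6
      vertex 8.6 19.5 16.6
    endloop
  endfacet
  facet normal 0.0000 0.0000 1.0000
    outer loop
      vertex 0.0 0.0 16.6
      vertex 8.6 19.5 16.6
      vertex 0.0 19.5 16.6
    endloop
  endfacet
  facet normal 0.0000 -1.0000 0.0000
    outer loop
      vertex 0.0 0.0 0.0
      vertex 23.0 0.0 0.0
      vertex 23.0 0.0 16.6
    endloop
  endfacet
  facet normal 0.0000 -1.0000 0.0000
    outer loop
      vertex 0.0 0.0 0.0
      vertex 23.0 0.0 16.6
      vertex 0.0 0.0 16.6
    endloop
  endfacet
  facet normal 1.0000 0.0000 0.0000
    outer loop
      vertex 23.0 0.0 0.0
      vertex 23.0 5.5 0.0
      vertex 23.0 5.5 16.6
    endloop
  endfacet
  facet normal 1.0000 0.0000 0.0000
    outer loop
      vertex 23.0 0.0 0.0
      vertex 23.0 5.5 16.6
      vertex 23.0 0.0 16.6
    endloop
  endfacet
  facet normal 0.0000 1.0000 0.0000
    outer loop
      vertex 23.0 5.5 0.0
      vertex 8.6 5.5 0.0
      vertex 8.6 5.5 16.6
    endloop
  endfacet
  facet normal 0.0000 1.0000 0.0000
    outer loop
      vertex 23.0 5.5 0.0
      vertex 8.6 5.5 16.6
      vertex 23.0 5.5 16.6
    endloop
  endfacet
  facet normal 1.0000 0.0000 0.0000
    outer loop
      vertex 8.6 5.5 0.0
      vertex 8.6 19.5 0.0
      vertex 8.6 19.5 16.6
    endloop
  endfacet
  facet normal 1.0000 0.0000 0.0000
    outer loop
      vertex 8.6 5.5 0.0
      vertex 8.6 19.5 16.6
      vertex 8.6 5.5 16.6
    endloop
  endfacet
  facet normal 0.0000 1.0000 0.0000
    outer loop
      vertex 8.6 19.5 0.0
      vertex 0.0 19.5 0.0
      vertex 0.0 19.5 16.6
    endloop
  endfacet
  facet normal 0.0000 1.0000 0.0000
    outer loop
      vertex 8.6 19.5 0.0
      vertex 0.0 19.5 16.6
      vertex 8.6 19.5 16.6
    endloop
  endfacet
  facet normal -1.0000 0.0000 0.0000
    outer loop
      vertex 0.0 19.5 0.0
      vertex 0.0 0.0 0.0
      vertex 0.0 0.0 16.6
    endloop
  endfacet
  facet normal -1.0000 0.0000 0.0000
    outer loop
      vertex 0.0 19.5 0.0
      vertex 0.0 0.0 16.6
      vertex 0.0 19.5 16.6
    endloop
  endfacet
endsolid part

The G0 Z moves step by Δz≈4.2 mm. Every layer's G1 loop is the same polygon, so the solid is a straight extrusion of it from z=0 to z≈16.6. Closing with flat bottom and top caps and triangulating gives 20 facets — an L-shaped prism: outer 23 × 19.5 mm, arm thicknesses ≈ 5.5 mm (horizontal) and 8.6 mm (vertical), extruded 16.6 mm in z.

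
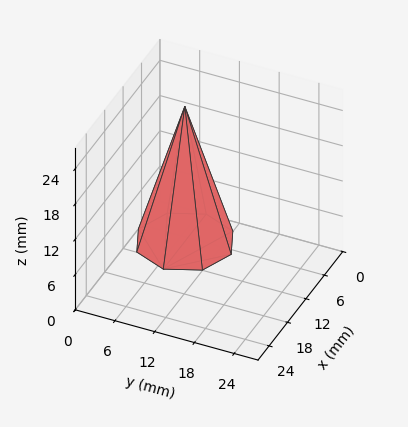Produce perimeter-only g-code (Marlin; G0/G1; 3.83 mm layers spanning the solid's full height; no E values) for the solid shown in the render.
Reading the render: the shape is a regular 8-sided pyramid, base circumscribed radius ≈ 7 mm, apex at z ≈ 23 mm (dimensions read to the nearest mm from the axis ticks). For the g-code, the solid's height is divided into equal slices at the stated Δz and each level perimeter traced with G1 moves after a G0 lift.

; perimeter-only toolpath
G21 ; units = mm
G90 ; absolute positioning
G28 ; home
; layer 1
G0 Z3.83
G0 X12.83 Y7.00
G1 X11.12 Y11.12
G1 X7.00 Y12.83
G1 X2.88 Y11.12
G1 X1.17 Y7.00
G1 X2.88 Y2.88
G1 X7.00 Y1.17
G1 X11.12 Y2.88
G1 X12.83 Y7.00
; layer 2
G0 Z7.67
G0 X11.67 Y7.00
G1 X10.30 Y10.30
G1 X7.00 Y11.67
G1 X3.70 Y10.30
G1 X2.33 Y7.00
G1 X3.70 Y3.70
G1 X7.00 Y2.33
G1 X10.30 Y3.70
G1 X11.67 Y7.00
; layer 3
G0 Z11.50
G0 X10.50 Y7.00
G1 X9.47 Y9.47
G1 X7.00 Y10.50
G1 X4.53 Y9.47
G1 X3.50 Y7.00
G1 X4.53 Y4.53
G1 X7.00 Y3.50
G1 X9.47 Y4.53
G1 X10.50 Y7.00
; layer 4
G0 Z15.33
G0 X9.33 Y7.00
G1 X8.65 Y8.65
G1 X7.00 Y9.33
G1 X5.35 Y8.65
G1 X4.67 Y7.00
G1 X5.35 Y5.35
G1 X7.00 Y4.67
G1 X8.65 Y5.35
G1 X9.33 Y7.00
; layer 5
G0 Z19.17
G0 X8.17 Y7.00
G1 X7.83 Y7.83
G1 X7.00 Y8.17
G1 X6.18 Y7.83
G1 X5.83 Y7.00
G1 X6.18 Y6.18
G1 X7.00 Y5.83
G1 X7.83 Y6.18
G1 X8.17 Y7.00
M2 ; end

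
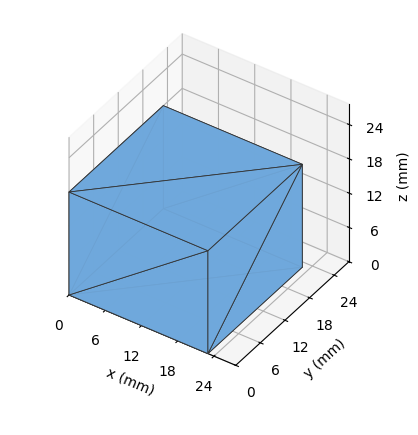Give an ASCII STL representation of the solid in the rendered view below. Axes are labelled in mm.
Reading the render: the shape is a rectangular box, roughly 23 × 23 mm footprint and 18 mm tall (dimensions read to the nearest mm from the axis ticks). For the STL, each face is triangulated and given an outward normal.

solid part
  facet normal 0.0000 0.0000 -1.0000
    outer loop
      vertex 23.0 23.0 0.0
      vertex 23.0 0.0 0.0
      vertex 0.0 0.0 0.0
    endloop
  endfacet
  facet normal 0.0000 0.0000 -1.0000
    outer loop
      vertex 0.0 23.0 0.0
      vertex 23.0 23.0 0.0
      vertex 0.0 0.0 0.0
    endloop
  endfacet
  facet normal 0.0000 0.0000 1.0000
    outer loop
      vertex 0.0 0.0 18.0
      vertex 23.0 0.0 18.0
      vertex 23.0 23.0 18.0
    endloop
  endfacet
  facet normal 0.0000 0.0000 1.0000
    outer loop
      vertex 0.0 0.0 18.0
      vertex 23.0 23.0 18.0
      vertex 0.0 23.0 18.0
    endloop
  endfacet
  facet normal 0.0000 -1.0000 0.0000
    outer loop
      vertex 0.0 0.0 0.0
      vertex 23.0 0.0 0.0
      vertex 23.0 0.0 18.0
    endloop
  endfacet
  facet normal 0.0000 -1.0000 0.0000
    outer loop
      vertex 0.0 0.0 0.0
      vertex 23.0 0.0 18.0
      vertex 0.0 0.0 18.0
    endloop
  endfacet
  facet normal 0.0000 1.0000 0.0000
    outer loop
      vertex 23.0 23.0 18.0
      vertex 23.0 23.0 0.0
      vertex 0.0 23.0 0.0
    endloop
  endfacet
  facet normal 0.0000 1.0000 0.0000
    outer loop
      vertex 0.0 23.0 18.0
      vertex 23.0 23.0 18.0
      vertex 0.0 23.0 0.0
    endloop
  endfacet
  facet normal -1.0000 0.0000 0.0000
    outer loop
      vertex 0.0 23.0 18.0
      vertex 0.0 23.0 0.0
      vertex 0.0 0.0 0.0
    endloop
  endfacet
  facet normal -1.0000 0.0000 0.0000
    outer loop
      vertex 0.0 0.0 18.0
      vertex 0.0 23.0 18.0
      vertex 0.0 0.0 0.0
    endloop
  endfacet
  facet normal 1.0000 0.0000 0.0000
    outer loop
      vertex 23.0 0.0 0.0
      vertex 23.0 23.0 0.0
      vertex 23.0 23.0 18.0
    endloop
  endfacet
  facet normal 1.0000 0.0000 0.0000
    outer loop
      vertex 23.0 0.0 0.0
      vertex 23.0 23.0 18.0
      vertex 23.0 0.0 18.0
    endloop
  endfacet
endsolid part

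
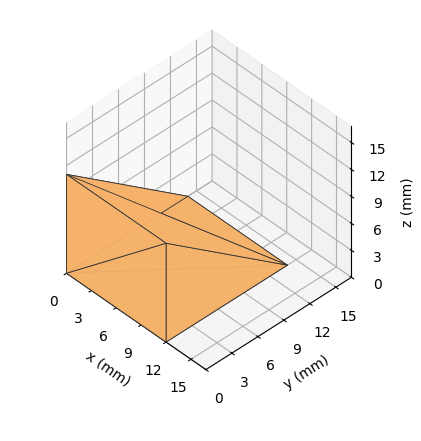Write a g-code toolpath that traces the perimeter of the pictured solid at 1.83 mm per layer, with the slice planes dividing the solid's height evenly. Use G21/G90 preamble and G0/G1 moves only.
Reading the render: the shape is a wedge (ramp): 12 × 14 mm base, rising to 11 mm along the y=0 edge and sloping linearly to z=0 at y=14 (dimensions read to the nearest mm from the axis ticks). For the g-code, the solid's height is divided into equal slices at the stated Δz and each level perimeter traced with G1 moves after a G0 lift.

; perimeter-only toolpath
G21 ; units = mm
G90 ; absolute positioning
G28 ; home
; layer 1
G0 Z1.83
G0 X0.00 Y0.00
G1 X12.00 Y0.00
G1 X12.00 Y11.67
G1 X0.00 Y11.67
G1 X0.00 Y0.00
; layer 2
G0 Z3.67
G0 X0.00 Y0.00
G1 X12.00 Y0.00
G1 X12.00 Y9.33
G1 X0.00 Y9.33
G1 X0.00 Y0.00
; layer 3
G0 Z5.50
G0 X0.00 Y0.00
G1 X12.00 Y0.00
G1 X12.00 Y7.00
G1 X0.00 Y7.00
G1 X0.00 Y0.00
; layer 4
G0 Z7.33
G0 X0.00 Y0.00
G1 X12.00 Y0.00
G1 X12.00 Y4.67
G1 X0.00 Y4.67
G1 X0.00 Y0.00
; layer 5
G0 Z9.17
G0 X0.00 Y0.00
G1 X12.00 Y0.00
G1 X12.00 Y2.33
G1 X0.00 Y2.33
G1 X0.00 Y0.00
M2 ; end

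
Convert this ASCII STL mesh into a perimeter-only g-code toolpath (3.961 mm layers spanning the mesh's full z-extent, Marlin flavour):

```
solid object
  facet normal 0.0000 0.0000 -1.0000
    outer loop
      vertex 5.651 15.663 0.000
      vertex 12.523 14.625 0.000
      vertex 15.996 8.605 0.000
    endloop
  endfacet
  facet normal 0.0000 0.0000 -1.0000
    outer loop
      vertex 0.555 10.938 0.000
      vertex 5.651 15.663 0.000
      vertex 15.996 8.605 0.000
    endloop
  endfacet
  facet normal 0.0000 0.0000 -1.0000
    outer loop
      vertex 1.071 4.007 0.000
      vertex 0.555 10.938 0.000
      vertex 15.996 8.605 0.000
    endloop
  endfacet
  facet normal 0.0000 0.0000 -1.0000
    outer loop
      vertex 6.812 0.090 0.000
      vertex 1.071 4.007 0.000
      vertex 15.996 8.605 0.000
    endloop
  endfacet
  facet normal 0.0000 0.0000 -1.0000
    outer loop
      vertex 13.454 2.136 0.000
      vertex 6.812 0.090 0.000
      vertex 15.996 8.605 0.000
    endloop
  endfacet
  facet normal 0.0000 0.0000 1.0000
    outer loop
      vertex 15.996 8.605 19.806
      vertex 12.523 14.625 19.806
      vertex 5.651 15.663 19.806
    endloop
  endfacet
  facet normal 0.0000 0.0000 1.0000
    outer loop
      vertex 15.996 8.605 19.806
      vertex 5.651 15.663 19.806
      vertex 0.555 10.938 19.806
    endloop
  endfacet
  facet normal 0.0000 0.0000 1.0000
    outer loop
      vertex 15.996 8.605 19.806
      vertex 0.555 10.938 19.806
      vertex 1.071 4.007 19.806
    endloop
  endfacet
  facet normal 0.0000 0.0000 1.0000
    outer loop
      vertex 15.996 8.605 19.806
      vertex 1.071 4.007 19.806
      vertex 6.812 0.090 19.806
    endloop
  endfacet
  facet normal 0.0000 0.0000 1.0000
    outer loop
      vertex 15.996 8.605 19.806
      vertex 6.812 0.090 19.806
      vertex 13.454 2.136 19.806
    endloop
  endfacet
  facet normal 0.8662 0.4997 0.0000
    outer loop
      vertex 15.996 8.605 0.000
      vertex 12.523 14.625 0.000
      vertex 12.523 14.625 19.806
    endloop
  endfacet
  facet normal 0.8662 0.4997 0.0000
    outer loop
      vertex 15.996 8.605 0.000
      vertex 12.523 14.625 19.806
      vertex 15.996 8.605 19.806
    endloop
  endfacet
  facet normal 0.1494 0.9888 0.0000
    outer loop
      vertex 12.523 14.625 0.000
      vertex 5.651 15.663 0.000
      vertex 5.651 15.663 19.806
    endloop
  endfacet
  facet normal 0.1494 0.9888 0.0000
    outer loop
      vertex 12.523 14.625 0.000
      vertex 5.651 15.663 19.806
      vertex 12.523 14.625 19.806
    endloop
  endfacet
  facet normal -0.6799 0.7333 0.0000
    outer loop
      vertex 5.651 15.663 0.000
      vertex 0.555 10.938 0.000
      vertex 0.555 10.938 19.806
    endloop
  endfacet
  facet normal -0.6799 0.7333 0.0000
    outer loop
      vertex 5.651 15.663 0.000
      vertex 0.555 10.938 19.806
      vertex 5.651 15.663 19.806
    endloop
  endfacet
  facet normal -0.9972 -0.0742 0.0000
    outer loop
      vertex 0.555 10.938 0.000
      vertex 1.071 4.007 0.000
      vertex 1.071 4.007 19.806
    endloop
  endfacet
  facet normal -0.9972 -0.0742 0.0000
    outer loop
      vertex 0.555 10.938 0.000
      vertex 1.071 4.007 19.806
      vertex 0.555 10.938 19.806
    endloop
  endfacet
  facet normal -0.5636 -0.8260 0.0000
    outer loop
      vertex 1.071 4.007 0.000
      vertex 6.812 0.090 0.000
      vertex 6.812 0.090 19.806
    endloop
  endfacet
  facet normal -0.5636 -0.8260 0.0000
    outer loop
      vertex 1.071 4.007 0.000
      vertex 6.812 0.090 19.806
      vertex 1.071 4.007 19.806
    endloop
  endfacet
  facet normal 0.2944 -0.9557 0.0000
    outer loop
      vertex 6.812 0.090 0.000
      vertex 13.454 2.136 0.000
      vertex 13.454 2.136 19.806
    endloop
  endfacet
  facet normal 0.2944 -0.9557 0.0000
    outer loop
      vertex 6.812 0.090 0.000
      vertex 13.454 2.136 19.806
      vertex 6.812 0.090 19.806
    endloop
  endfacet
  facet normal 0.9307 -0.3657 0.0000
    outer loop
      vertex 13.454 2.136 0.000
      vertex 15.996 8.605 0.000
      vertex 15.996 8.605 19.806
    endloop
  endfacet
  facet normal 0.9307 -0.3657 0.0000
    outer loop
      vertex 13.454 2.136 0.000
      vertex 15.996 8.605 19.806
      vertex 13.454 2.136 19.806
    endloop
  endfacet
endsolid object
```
; perimeter-only toolpath
G21 ; units = mm
G90 ; absolute positioning
G28 ; home
; layer 1
G0 Z3.961
G0 X15.996 Y8.605
G1 X12.523 Y14.625
G1 X5.651 Y15.663
G1 X0.555 Y10.938
G1 X1.071 Y4.007
G1 X6.812 Y0.090
G1 X13.454 Y2.136
G1 X15.996 Y8.605
; layer 2
G0 Z7.922
G0 X15.996 Y8.605
G1 X12.523 Y14.625
G1 X5.651 Y15.663
G1 X0.555 Y10.938
G1 X1.071 Y4.007
G1 X6.812 Y0.090
G1 X13.454 Y2.136
G1 X15.996 Y8.605
; layer 3
G0 Z11.884
G0 X15.996 Y8.605
G1 X12.523 Y14.625
G1 X5.651 Y15.663
G1 X0.555 Y10.938
G1 X1.071 Y4.007
G1 X6.812 Y0.090
G1 X13.454 Y2.136
G1 X15.996 Y8.605
; layer 4
G0 Z15.845
G0 X15.996 Y8.605
G1 X12.523 Y14.625
G1 X5.651 Y15.663
G1 X0.555 Y10.938
G1 X1.071 Y4.007
G1 X6.812 Y0.090
G1 X13.454 Y2.136
G1 X15.996 Y8.605
; layer 5
G0 Z19.806
G0 X15.996 Y8.605
G1 X12.523 Y14.625
G1 X5.651 Y15.663
G1 X0.555 Y10.938
G1 X1.071 Y4.007
G1 X6.812 Y0.090
G1 X13.454 Y2.136
G1 X15.996 Y8.605
M2 ; end

The solid is a regular 7-sided prism (a cylinder approximated with 7 flat sides), circumscribed radius ≈ 8.01 mm, height ≈ 19.8 mm. Slicing at Δz = 3.961 mm — 5 equal slices spanning the solid's height, so layer i sits at z = i·h/5 — gives 5 non-empty perimeters. Each is a 7-segment closed polygon; G0 lifts to the layer z and rapids to the start vertex, then G1 traces the edges.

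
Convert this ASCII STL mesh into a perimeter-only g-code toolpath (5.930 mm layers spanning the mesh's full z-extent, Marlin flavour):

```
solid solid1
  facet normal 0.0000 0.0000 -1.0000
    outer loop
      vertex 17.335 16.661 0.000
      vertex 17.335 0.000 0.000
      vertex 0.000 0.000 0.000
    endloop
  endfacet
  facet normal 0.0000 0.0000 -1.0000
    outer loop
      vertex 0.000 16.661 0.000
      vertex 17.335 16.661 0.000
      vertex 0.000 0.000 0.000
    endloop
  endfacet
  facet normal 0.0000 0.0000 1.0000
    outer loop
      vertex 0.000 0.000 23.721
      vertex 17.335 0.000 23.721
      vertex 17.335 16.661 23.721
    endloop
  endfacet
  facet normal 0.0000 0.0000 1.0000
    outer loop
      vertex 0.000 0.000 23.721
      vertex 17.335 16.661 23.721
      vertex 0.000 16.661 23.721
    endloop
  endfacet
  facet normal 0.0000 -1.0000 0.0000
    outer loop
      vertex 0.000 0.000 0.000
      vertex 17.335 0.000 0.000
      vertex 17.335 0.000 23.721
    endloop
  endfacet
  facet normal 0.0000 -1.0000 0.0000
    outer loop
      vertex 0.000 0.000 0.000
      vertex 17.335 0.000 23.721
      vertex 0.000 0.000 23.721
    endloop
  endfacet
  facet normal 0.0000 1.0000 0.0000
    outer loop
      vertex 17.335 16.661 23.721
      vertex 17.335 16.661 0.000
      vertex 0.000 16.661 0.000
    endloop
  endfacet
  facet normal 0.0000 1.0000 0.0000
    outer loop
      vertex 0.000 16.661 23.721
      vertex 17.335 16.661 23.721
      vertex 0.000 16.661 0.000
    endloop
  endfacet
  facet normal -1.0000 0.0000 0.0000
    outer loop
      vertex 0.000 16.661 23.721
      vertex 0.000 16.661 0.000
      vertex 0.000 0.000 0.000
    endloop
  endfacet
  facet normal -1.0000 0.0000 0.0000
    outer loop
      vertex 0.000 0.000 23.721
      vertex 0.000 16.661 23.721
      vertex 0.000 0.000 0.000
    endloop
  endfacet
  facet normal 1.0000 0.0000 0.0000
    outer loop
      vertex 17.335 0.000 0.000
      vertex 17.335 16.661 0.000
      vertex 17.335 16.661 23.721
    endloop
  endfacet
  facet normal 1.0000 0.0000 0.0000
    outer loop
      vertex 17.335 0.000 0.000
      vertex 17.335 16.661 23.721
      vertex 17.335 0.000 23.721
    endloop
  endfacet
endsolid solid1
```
; perimeter-only toolpath
G21 ; units = mm
G90 ; absolute positioning
G28 ; home
; layer 1
G0 Z5.930
G0 X0.000 Y0.000
G1 X17.335 Y0.000
G1 X17.335 Y16.661
G1 X0.000 Y16.661
G1 X0.000 Y0.000
; layer 2
G0 Z11.861
G0 X0.000 Y0.000
G1 X17.335 Y0.000
G1 X17.335 Y16.661
G1 X0.000 Y16.661
G1 X0.000 Y0.000
; layer 3
G0 Z17.791
G0 X0.000 Y0.000
G1 X17.335 Y0.000
G1 X17.335 Y16.661
G1 X0.000 Y16.661
G1 X0.000 Y0.000
; layer 4
G0 Z23.721
G0 X0.000 Y0.000
G1 X17.335 Y0.000
G1 X17.335 Y16.661
G1 X0.000 Y16.661
G1 X0.000 Y0.000
M2 ; end

The solid is a rectangular box, roughly 17.3 × 16.7 mm footprint and 23.7 mm tall. Slicing at Δz = 5.930 mm — 4 equal slices spanning the solid's height, so layer i sits at z = i·h/4 — gives 4 non-empty perimeters. Each is a 4-segment closed polygon; G0 lifts to the layer z and rapids to the start vertex, then G1 traces the edges.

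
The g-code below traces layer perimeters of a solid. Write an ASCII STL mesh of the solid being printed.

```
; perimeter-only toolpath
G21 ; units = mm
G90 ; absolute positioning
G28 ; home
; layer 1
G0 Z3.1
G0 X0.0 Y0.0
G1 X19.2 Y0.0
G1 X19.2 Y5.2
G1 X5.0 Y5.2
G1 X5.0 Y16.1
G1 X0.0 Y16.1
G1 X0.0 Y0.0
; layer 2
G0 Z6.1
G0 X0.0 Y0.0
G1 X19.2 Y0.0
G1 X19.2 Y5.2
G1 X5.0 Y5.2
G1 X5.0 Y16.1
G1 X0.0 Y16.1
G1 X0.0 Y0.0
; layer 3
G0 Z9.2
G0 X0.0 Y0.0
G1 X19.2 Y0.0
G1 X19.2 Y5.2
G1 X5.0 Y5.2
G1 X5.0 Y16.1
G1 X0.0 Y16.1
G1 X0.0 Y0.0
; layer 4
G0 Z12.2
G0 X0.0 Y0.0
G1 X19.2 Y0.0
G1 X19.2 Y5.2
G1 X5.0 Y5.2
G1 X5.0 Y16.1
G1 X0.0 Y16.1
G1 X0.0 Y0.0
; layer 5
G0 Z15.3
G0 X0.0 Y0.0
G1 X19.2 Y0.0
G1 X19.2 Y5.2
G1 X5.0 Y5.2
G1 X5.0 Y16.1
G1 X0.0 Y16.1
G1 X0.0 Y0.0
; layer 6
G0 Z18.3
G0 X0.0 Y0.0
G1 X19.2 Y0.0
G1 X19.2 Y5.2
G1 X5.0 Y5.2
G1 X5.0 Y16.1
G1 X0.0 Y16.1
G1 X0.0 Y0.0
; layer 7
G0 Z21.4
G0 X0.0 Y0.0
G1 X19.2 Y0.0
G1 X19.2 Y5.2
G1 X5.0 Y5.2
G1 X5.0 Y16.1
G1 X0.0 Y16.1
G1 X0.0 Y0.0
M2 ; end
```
solid part
  facet normal 0.0000 0.0000 -1.0000
    outer loop
      vertex 19.2 5.2 0.0
      vertex 19.2 0.0 0.0
      vertex 0.0 0.0 0.0
    endloop
  endfacet
  facet normal 0.0000 0.0000 -1.0000
    outer loop
      vertex 5.0 5.2 0.0
      vertex 19.2 5.2 0.0
      vertex 0.0 0.0 0.0
    endloop
  endfacet
  facet normal 0.0000 0.0000 -1.0000
    outer loop
      vertex 5.0 16.1 0.0
      vertex 5.0 5.2 0.0
      vertex 0.0 0.0 0.0
    endloop
  endfacet
  facet normal 0.0000 0.0000 -1.0000
    outer loop
      vertex 0.0 16.1 0.0
      vertex 5.0 16.1 0.0
      vertex 0.0 0.0 0.0
    endloop
  endfacet
  facet normal 0.0000 0.0000 1.0000
    outer loop
      vertex 0.0 0.0 21.4
      vertex 19.2 0.0 21.4
      vertex 19.2 5.2 21.4
    endloop
  endfacet
  facet normal 0.0000 0.0000 1.0000
    outer loop
      vertex 0.0 0.0 21.4
      vertex 19.2 5.2 21.4
      vertex 5.0 5.2 21.4
    endloop
  endfacet
  facet normal 0.0000 0.0000 1.0000
    outer loop
      vertex 0.0 0.0 21.4
      vertex 5.0 5.2 21.4
      vertex 5.0 16.1 21.4
    endloop
  endfacet
  facet normal 0.0000 0.0000 1.0000
    outer loop
      vertex 0.0 0.0 21.4
      vertex 5.0 16.1 21.4
      vertex 0.0 16.1 21.4
    endloop
  endfacet
  facet normal 0.0000 -1.0000 0.0000
    outer loop
      vertex 0.0 0.0 0.0
      vertex 19.2 0.0 0.0
      vertex 19.2 0.0 21.4
    endloop
  endfacet
  facet normal 0.0000 -1.0000 0.0000
    outer loop
      vertex 0.0 0.0 0.0
      vertex 19.2 0.0 21.4
      vertex 0.0 0.0 21.4
    endloop
  endfacet
  facet normal 1.0000 0.0000 0.0000
    outer loop
      vertex 19.2 0.0 0.0
      vertex 19.2 5.2 0.0
      vertex 19.2 5.2 21.4
    endloop
  endfacet
  facet normal 1.0000 0.0000 0.0000
    outer loop
      vertex 19.2 0.0 0.0
      vertex 19.2 5.2 21.4
      vertex 19.2 0.0 21.4
    endloop
  endfacet
  facet normal 0.0000 1.0000 0.0000
    outer loop
      vertex 19.2 5.2 0.0
      vertex 5.0 5.2 0.0
      vertex 5.0 5.2 21.4
    endloop
  endfacet
  facet normal 0.0000 1.0000 0.0000
    outer loop
      vertex 19.2 5.2 0.0
      vertex 5.0 5.2 21.4
      vertex 19.2 5.2 21.4
    endloop
  endfacet
  facet normal 1.0000 0.0000 0.0000
    outer loop
      vertex 5.0 5.2 0.0
      vertex 5.0 16.1 0.0
      vertex 5.0 16.1 21.4
    endloop
  endfacet
  facet normal 1.0000 0.0000 0.0000
    outer loop
      vertex 5.0 5.2 0.0
      vertex 5.0 16.1 21.4
      vertex 5.0 5.2 21.4
    endloop
  endfacet
  facet normal 0.0000 1.0000 0.0000
    outer loop
      vertex 5.0 16.1 0.0
      vertex 0.0 16.1 0.0
      vertex 0.0 16.1 21.4
    endloop
  endfacet
  facet normal 0.0000 1.0000 0.0000
    outer loop
      vertex 5.0 16.1 0.0
      vertex 0.0 16.1 21.4
      vertex 5.0 16.1 21.4
    endloop
  endfacet
  facet normal -1.0000 0.0000 0.0000
    outer loop
      vertex 0.0 16.1 0.0
      vertex 0.0 0.0 0.0
      vertex 0.0 0.0 21.4
    endloop
  endfacet
  facet normal -1.0000 0.0000 0.0000
    outer loop
      vertex 0.0 16.1 0.0
      vertex 0.0 0.0 21.4
      vertex 0.0 16.1 21.4
    endloop
  endfacet
endsolid part

The G0 Z moves step by Δz≈3.1 mm. Every layer's G1 loop is the same polygon, so the solid is a straight extrusion of it from z=0 to z≈21.4. Closing with flat bottom and top caps and triangulating gives 20 facets — an L-shaped prism: outer 19.2 × 16.1 mm, arm thicknesses ≈ 5.2 mm (horizontal) and 5 mm (vertical), extruded 21.4 mm in z.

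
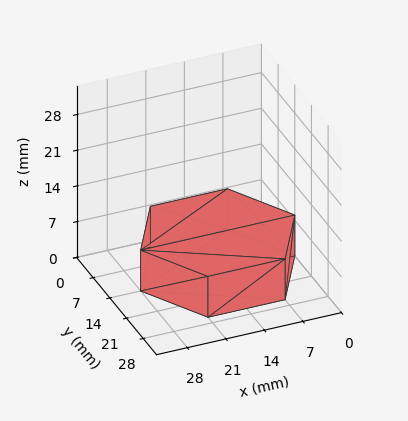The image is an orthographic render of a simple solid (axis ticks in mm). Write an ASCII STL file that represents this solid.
Reading the render: the shape is a regular 6-sided prism (a cylinder approximated with 6 flat sides), circumscribed radius ≈ 14 mm, height ≈ 8 mm (dimensions read to the nearest mm from the axis ticks). For the STL, each face is triangulated and given an outward normal.

solid part
  facet normal 0.0000 0.0000 -1.0000
    outer loop
      vertex 7.0 26.1 0.0
      vertex 21.0 26.1 0.0
      vertex 28.0 14.0 0.0
    endloop
  endfacet
  facet normal 0.0000 0.0000 -1.0000
    outer loop
      vertex 0.0 14.0 0.0
      vertex 7.0 26.1 0.0
      vertex 28.0 14.0 0.0
    endloop
  endfacet
  facet normal 0.0000 0.0000 -1.0000
    outer loop
      vertex 7.0 1.9 0.0
      vertex 0.0 14.0 0.0
      vertex 28.0 14.0 0.0
    endloop
  endfacet
  facet normal 0.0000 0.0000 -1.0000
    outer loop
      vertex 21.0 1.9 0.0
      vertex 7.0 1.9 0.0
      vertex 28.0 14.0 0.0
    endloop
  endfacet
  facet normal 0.0000 0.0000 1.0000
    outer loop
      vertex 28.0 14.0 8.0
      vertex 21.0 26.1 8.0
      vertex 7.0 26.1 8.0
    endloop
  endfacet
  facet normal 0.0000 0.0000 1.0000
    outer loop
      vertex 28.0 14.0 8.0
      vertex 7.0 26.1 8.0
      vertex 0.0 14.0 8.0
    endloop
  endfacet
  facet normal 0.0000 0.0000 1.0000
    outer loop
      vertex 28.0 14.0 8.0
      vertex 0.0 14.0 8.0
      vertex 7.0 1.9 8.0
    endloop
  endfacet
  facet normal 0.0000 0.0000 1.0000
    outer loop
      vertex 28.0 14.0 8.0
      vertex 7.0 1.9 8.0
      vertex 21.0 1.9 8.0
    endloop
  endfacet
  facet normal 0.8656 0.5008 0.0000
    outer loop
      vertex 28.0 14.0 0.0
      vertex 21.0 26.1 0.0
      vertex 21.0 26.1 8.0
    endloop
  endfacet
  facet normal 0.8656 0.5008 0.0000
    outer loop
      vertex 28.0 14.0 0.0
      vertex 21.0 26.1 8.0
      vertex 28.0 14.0 8.0
    endloop
  endfacet
  facet normal 0.0000 1.0000 0.0000
    outer loop
      vertex 21.0 26.1 0.0
      vertex 7.0 26.1 0.0
      vertex 7.0 26.1 8.0
    endloop
  endfacet
  facet normal 0.0000 1.0000 0.0000
    outer loop
      vertex 21.0 26.1 0.0
      vertex 7.0 26.1 8.0
      vertex 21.0 26.1 8.0
    endloop
  endfacet
  facet normal -0.8656 0.5008 0.0000
    outer loop
      vertex 7.0 26.1 0.0
      vertex 0.0 14.0 0.0
      vertex 0.0 14.0 8.0
    endloop
  endfacet
  facet normal -0.8656 0.5008 0.0000
    outer loop
      vertex 7.0 26.1 0.0
      vertex 0.0 14.0 8.0
      vertex 7.0 26.1 8.0
    endloop
  endfacet
  facet normal -0.8656 -0.5008 0.0000
    outer loop
      vertex 0.0 14.0 0.0
      vertex 7.0 1.9 0.0
      vertex 7.0 1.9 8.0
    endloop
  endfacet
  facet normal -0.8656 -0.5008 0.0000
    outer loop
      vertex 0.0 14.0 0.0
      vertex 7.0 1.9 8.0
      vertex 0.0 14.0 8.0
    endloop
  endfacet
  facet normal 0.0000 -1.0000 0.0000
    outer loop
      vertex 7.0 1.9 0.0
      vertex 21.0 1.9 0.0
      vertex 21.0 1.9 8.0
    endloop
  endfacet
  facet normal 0.0000 -1.0000 0.0000
    outer loop
      vertex 7.0 1.9 0.0
      vertex 21.0 1.9 8.0
      vertex 7.0 1.9 8.0
    endloop
  endfacet
  facet normal 0.8656 -0.5008 0.0000
    outer loop
      vertex 21.0 1.9 0.0
      vertex 28.0 14.0 0.0
      vertex 28.0 14.0 8.0
    endloop
  endfacet
  facet normal 0.8656 -0.5008 0.0000
    outer loop
      vertex 21.0 1.9 0.0
      vertex 28.0 14.0 8.0
      vertex 21.0 1.9 8.0
    endloop
  endfacet
endsolid part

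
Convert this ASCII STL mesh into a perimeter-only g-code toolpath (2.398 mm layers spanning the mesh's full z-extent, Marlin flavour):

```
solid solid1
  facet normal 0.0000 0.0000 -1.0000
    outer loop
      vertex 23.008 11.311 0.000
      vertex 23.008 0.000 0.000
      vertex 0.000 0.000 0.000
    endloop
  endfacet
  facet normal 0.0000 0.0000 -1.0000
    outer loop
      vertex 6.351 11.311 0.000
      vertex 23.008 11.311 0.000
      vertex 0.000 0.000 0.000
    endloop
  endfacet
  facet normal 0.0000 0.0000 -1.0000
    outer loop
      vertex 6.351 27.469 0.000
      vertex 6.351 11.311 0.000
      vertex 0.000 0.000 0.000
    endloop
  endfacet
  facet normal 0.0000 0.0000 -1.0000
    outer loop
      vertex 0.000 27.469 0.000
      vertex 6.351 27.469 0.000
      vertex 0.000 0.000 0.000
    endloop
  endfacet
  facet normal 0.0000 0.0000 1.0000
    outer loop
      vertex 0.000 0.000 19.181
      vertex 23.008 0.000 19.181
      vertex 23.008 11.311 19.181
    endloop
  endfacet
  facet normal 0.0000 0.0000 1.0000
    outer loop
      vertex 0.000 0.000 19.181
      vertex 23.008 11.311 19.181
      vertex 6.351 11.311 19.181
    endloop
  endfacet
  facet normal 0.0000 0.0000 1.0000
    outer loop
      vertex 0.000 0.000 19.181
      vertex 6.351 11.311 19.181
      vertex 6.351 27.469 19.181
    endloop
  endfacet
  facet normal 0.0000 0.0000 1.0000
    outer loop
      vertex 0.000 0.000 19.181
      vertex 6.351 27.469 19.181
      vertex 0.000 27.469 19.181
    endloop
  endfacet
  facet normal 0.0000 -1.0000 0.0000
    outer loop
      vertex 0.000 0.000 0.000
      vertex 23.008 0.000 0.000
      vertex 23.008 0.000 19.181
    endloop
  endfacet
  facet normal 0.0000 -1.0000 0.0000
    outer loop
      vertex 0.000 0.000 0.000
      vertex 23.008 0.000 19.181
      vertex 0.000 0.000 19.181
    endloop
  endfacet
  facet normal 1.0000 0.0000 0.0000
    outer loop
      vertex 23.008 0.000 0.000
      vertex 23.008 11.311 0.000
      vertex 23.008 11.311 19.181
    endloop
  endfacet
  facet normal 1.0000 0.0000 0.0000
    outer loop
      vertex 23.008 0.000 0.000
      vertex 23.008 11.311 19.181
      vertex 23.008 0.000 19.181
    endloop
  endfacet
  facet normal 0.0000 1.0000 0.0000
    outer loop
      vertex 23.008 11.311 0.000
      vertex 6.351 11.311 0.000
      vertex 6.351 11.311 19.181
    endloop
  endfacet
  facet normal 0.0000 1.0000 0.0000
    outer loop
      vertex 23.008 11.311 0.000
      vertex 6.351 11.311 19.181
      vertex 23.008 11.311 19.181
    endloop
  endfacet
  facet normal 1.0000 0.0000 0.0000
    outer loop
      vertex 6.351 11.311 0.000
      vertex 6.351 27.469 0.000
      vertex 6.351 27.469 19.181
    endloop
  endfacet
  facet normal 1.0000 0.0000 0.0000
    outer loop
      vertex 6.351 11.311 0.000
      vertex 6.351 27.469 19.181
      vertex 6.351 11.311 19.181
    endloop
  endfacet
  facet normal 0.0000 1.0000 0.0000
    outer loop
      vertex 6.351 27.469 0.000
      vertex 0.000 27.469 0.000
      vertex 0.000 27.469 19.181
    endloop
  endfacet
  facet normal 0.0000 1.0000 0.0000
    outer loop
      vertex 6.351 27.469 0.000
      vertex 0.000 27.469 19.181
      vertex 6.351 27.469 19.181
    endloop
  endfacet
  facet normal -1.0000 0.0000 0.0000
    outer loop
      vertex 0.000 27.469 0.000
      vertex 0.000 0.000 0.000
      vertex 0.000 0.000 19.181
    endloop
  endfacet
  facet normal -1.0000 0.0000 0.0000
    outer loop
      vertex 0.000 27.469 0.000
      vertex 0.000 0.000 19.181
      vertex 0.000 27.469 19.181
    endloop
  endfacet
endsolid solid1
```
; perimeter-only toolpath
G21 ; units = mm
G90 ; absolute positioning
G28 ; home
; layer 1
G0 Z2.398
G0 X0.000 Y0.000
G1 X23.008 Y0.000
G1 X23.008 Y11.311
G1 X6.351 Y11.311
G1 X6.351 Y27.469
G1 X0.000 Y27.469
G1 X0.000 Y0.000
; layer 2
G0 Z4.795
G0 X0.000 Y0.000
G1 X23.008 Y0.000
G1 X23.008 Y11.311
G1 X6.351 Y11.311
G1 X6.351 Y27.469
G1 X0.000 Y27.469
G1 X0.000 Y0.000
; layer 3
G0 Z7.193
G0 X0.000 Y0.000
G1 X23.008 Y0.000
G1 X23.008 Y11.311
G1 X6.351 Y11.311
G1 X6.351 Y27.469
G1 X0.000 Y27.469
G1 X0.000 Y0.000
; layer 4
G0 Z9.591
G0 X0.000 Y0.000
G1 X23.008 Y0.000
G1 X23.008 Y11.311
G1 X6.351 Y11.311
G1 X6.351 Y27.469
G1 X0.000 Y27.469
G1 X0.000 Y0.000
; layer 5
G0 Z11.988
G0 X0.000 Y0.000
G1 X23.008 Y0.000
G1 X23.008 Y11.311
G1 X6.351 Y11.311
G1 X6.351 Y27.469
G1 X0.000 Y27.469
G1 X0.000 Y0.000
; layer 6
G0 Z14.386
G0 X0.000 Y0.000
G1 X23.008 Y0.000
G1 X23.008 Y11.311
G1 X6.351 Y11.311
G1 X6.351 Y27.469
G1 X0.000 Y27.469
G1 X0.000 Y0.000
; layer 7
G0 Z16.783
G0 X0.000 Y0.000
G1 X23.008 Y0.000
G1 X23.008 Y11.311
G1 X6.351 Y11.311
G1 X6.351 Y27.469
G1 X0.000 Y27.469
G1 X0.000 Y0.000
; layer 8
G0 Z19.181
G0 X0.000 Y0.000
G1 X23.008 Y0.000
G1 X23.008 Y11.311
G1 X6.351 Y11.311
G1 X6.351 Y27.469
G1 X0.000 Y27.469
G1 X0.000 Y0.000
M2 ; end

The solid is an L-shaped prism: outer 23 × 27.5 mm, arm thicknesses ≈ 11.3 mm (horizontal) and 6.35 mm (vertical), extruded 19.2 mm in z. Slicing at Δz = 2.398 mm — 8 equal slices spanning the solid's height, so layer i sits at z = i·h/8 — gives 8 non-empty perimeters. Each is a 6-segment closed polygon; G0 lifts to the layer z and rapids to the start vertex, then G1 traces the edges.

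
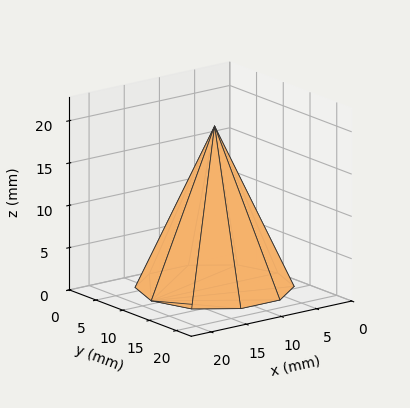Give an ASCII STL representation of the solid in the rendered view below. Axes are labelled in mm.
Reading the render: the shape is a regular 10-sided pyramid, base circumscribed radius ≈ 9 mm, apex at z ≈ 19 mm (dimensions read to the nearest mm from the axis ticks). For the STL, each face is triangulated and given an outward normal.

solid part
  facet normal 0.0000 0.0000 -1.0000
    outer loop
      vertex 11.781 17.560 0.000
      vertex 16.281 14.290 0.000
      vertex 18.000 9.000 0.000
    endloop
  endfacet
  facet normal 0.0000 0.0000 -1.0000
    outer loop
      vertex 6.219 17.560 0.000
      vertex 11.781 17.560 0.000
      vertex 18.000 9.000 0.000
    endloop
  endfacet
  facet normal 0.0000 0.0000 -1.0000
    outer loop
      vertex 1.719 14.290 0.000
      vertex 6.219 17.560 0.000
      vertex 18.000 9.000 0.000
    endloop
  endfacet
  facet normal 0.0000 0.0000 -1.0000
    outer loop
      vertex 0.000 9.000 0.000
      vertex 1.719 14.290 0.000
      vertex 18.000 9.000 0.000
    endloop
  endfacet
  facet normal 0.0000 0.0000 -1.0000
    outer loop
      vertex 1.719 3.710 0.000
      vertex 0.000 9.000 0.000
      vertex 18.000 9.000 0.000
    endloop
  endfacet
  facet normal 0.0000 0.0000 -1.0000
    outer loop
      vertex 6.219 0.440 0.000
      vertex 1.719 3.710 0.000
      vertex 18.000 9.000 0.000
    endloop
  endfacet
  facet normal 0.0000 0.0000 -1.0000
    outer loop
      vertex 11.781 0.440 0.000
      vertex 6.219 0.440 0.000
      vertex 18.000 9.000 0.000
    endloop
  endfacet
  facet normal 0.0000 0.0000 -1.0000
    outer loop
      vertex 16.281 3.710 0.000
      vertex 11.781 0.440 0.000
      vertex 18.000 9.000 0.000
    endloop
  endfacet
  facet normal 0.8671 0.2818 0.4107
    outer loop
      vertex 18.000 9.000 0.000
      vertex 16.281 14.290 0.000
      vertex 9.000 9.000 19.000
    endloop
  endfacet
  facet normal 0.5360 0.7376 0.4107
    outer loop
      vertex 16.281 14.290 0.000
      vertex 11.781 17.560 0.000
      vertex 9.000 9.000 19.000
    endloop
  endfacet
  facet normal 0.0000 0.9117 0.4108
    outer loop
      vertex 11.781 17.560 0.000
      vertex 6.219 17.560 0.000
      vertex 9.000 9.000 19.000
    endloop
  endfacet
  facet normal -0.5360 0.7376 0.4107
    outer loop
      vertex 6.219 17.560 0.000
      vertex 1.719 14.290 0.000
      vertex 9.000 9.000 19.000
    endloop
  endfacet
  facet normal -0.8671 0.2818 0.4107
    outer loop
      vertex 1.719 14.290 0.000
      vertex 0.000 9.000 0.000
      vertex 9.000 9.000 19.000
    endloop
  endfacet
  facet normal -0.8671 -0.2818 0.4107
    outer loop
      vertex 0.000 9.000 0.000
      vertex 1.719 3.710 0.000
      vertex 9.000 9.000 19.000
    endloop
  endfacet
  facet normal -0.5360 -0.7376 0.4107
    outer loop
      vertex 1.719 3.710 0.000
      vertex 6.219 0.440 0.000
      vertex 9.000 9.000 19.000
    endloop
  endfacet
  facet normal 0.0000 -0.9117 0.4108
    outer loop
      vertex 6.219 0.440 0.000
      vertex 11.781 0.440 0.000
      vertex 9.000 9.000 19.000
    endloop
  endfacet
  facet normal 0.5360 -0.7376 0.4107
    outer loop
      vertex 11.781 0.440 0.000
      vertex 16.281 3.710 0.000
      vertex 9.000 9.000 19.000
    endloop
  endfacet
  facet normal 0.8671 -0.2818 0.4107
    outer loop
      vertex 16.281 3.710 0.000
      vertex 18.000 9.000 0.000
      vertex 9.000 9.000 19.000
    endloop
  endfacet
endsolid part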